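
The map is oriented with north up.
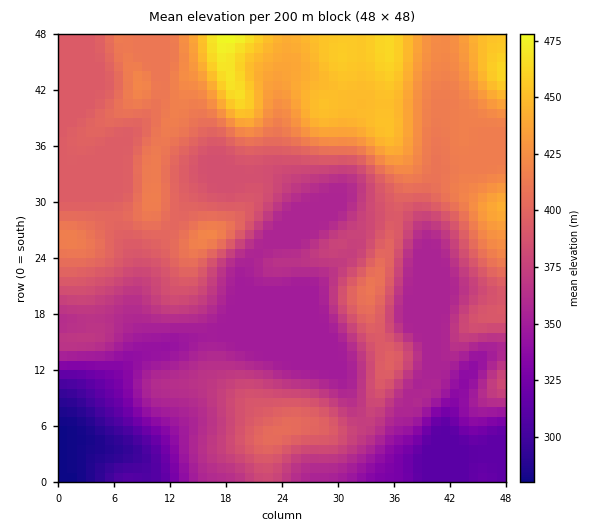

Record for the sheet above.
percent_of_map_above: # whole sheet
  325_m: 92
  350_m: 87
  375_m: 58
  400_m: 33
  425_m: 14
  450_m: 5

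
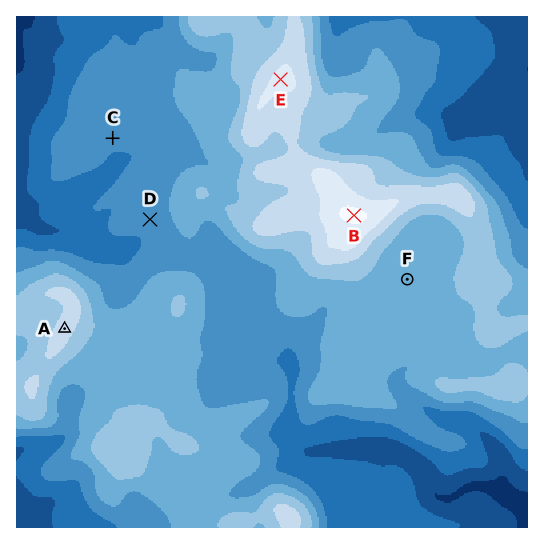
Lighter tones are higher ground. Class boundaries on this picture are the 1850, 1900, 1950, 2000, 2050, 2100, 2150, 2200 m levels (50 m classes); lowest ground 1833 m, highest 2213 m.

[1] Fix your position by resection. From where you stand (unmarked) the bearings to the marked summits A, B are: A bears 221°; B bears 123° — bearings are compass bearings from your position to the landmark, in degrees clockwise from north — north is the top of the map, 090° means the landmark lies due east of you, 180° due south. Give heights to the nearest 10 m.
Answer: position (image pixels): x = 232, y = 136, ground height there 2060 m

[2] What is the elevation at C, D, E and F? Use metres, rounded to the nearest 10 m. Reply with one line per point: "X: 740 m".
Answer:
C: 1970 m
D: 1970 m
E: 2160 m
F: 2030 m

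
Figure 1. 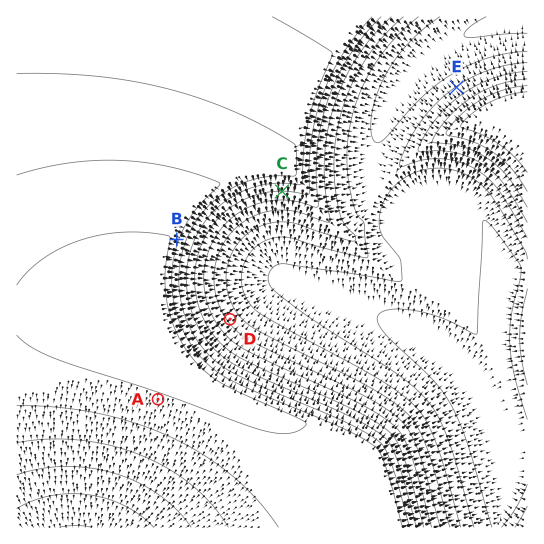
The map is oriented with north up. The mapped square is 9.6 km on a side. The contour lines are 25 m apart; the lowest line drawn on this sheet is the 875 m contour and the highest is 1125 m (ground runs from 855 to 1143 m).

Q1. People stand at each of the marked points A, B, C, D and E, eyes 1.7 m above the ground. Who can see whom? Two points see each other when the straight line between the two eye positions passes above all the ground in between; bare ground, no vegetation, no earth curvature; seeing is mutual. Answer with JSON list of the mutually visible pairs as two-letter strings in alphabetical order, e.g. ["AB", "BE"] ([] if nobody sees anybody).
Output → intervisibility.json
["BC", "BD", "CD"]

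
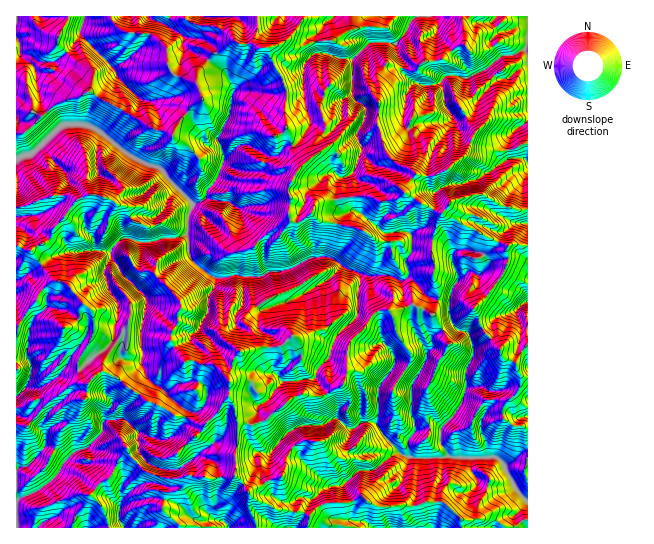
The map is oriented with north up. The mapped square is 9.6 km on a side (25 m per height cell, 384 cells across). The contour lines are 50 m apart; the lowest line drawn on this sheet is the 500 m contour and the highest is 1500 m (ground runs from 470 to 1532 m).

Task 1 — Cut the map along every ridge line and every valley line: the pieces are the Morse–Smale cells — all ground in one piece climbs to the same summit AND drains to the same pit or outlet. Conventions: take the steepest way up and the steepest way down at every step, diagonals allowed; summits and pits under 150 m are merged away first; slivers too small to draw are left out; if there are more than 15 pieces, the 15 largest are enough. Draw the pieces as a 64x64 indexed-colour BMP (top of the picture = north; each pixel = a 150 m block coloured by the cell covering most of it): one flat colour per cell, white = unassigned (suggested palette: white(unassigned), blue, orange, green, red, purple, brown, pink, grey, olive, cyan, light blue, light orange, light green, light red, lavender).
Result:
<image width="64" height="64" href="data:image/bmp;base64,Qk12CAAAAAAAAHYAAAAoAAAAQAAAAEAAAAABAAQAAAAAAAAIAAATCwAAEwsAABAAAAAAAAAA////ALR3HwAOf/8ALKAsACgn1gC9Z5QAS1aMAMJ34wB/f38AIr28AM++FwDox64AeLv/AIrfmACWmP8A1bDFADMzMzMzMAAAAAAAAAAAAAAAAAAAAAAAAAAAAAAiIiIiMzMzMzMwAAAAAAAAAAAAAAAAAAAAAAAAAAAAAiIiIiIzMzMzMzAAAAAAAAAAAAAAIiIiAAAAAAAAAAAiIiIiIjMzMzMzAAAAAAAAAAAAACIiIiIiIgAiIiIiIiIiIiIiMzMzMzMAAAAAAAAAAAACIiIiIiIiIiIiIiIiIiIiIiIzMzMzMwAAAAAAAAAAACIiIiIiIiIiIiIiIiIiIiIiIjMzMzMzMwAAADMwMzMyIiIiIiIiIiIiIiIiIiIiIiIiMzMzMzMzAAAzMzMzMzIiIiIiIiIiIiIiIiIiIiIiIiIzMzMzMzMwAzMzMzMzMiIiIiIiIiIiIiIiIiIiIiIiIjMzMzMzMzMzMzMzMzMyIiIiIiIiIiIiIiIiIlVVUiIiMzMzMzMzMzMzMzMzMzMiIiIiIiIiIiIiIiIlVVVSIiIzMzMzMzMzMzMzMzMzMyIiIiIiIiIiIiIiIiVVVSIiIjMzMzMzMzMzMzMzMzMzIiIiIiIiIiIiIiIiJVVVIiIiADMzMzMzMzMzMzMRMzMzMiIiIiIiIiIiIiIiVVUiIiIAAzMzMzMzMzMxERETMzMzIiIiIiIiIiIiIiIlVVVVVQAAMzMzMzMzMREREREzMzMzIiIiIiIiIiIiIiJVVVVVAAADMzMzMzMRERERERMzMzMSISIiIiIiIiIiIlVVVVUAAAAzMzMzEREREREREzMzMxERESIiIiIiIiIiVVVVVQD/8AAzMzERERERERETMzMzEREREiIiIiIiIiJVVVVVAP//ADMxERERERERERMzMzMRERESIiIiIiIiIlVVVVUA////AzEREREREREREzMzMzERERIiIiIiIiIiJVVVVQ////8AERERERERERERMzMzMxEREiIiIiIiIiIlVVAFD/////ABERERERERERERMzMxERERIiIiIiIiIiVVAAAA////8AARERERERERERERETEREREiIiIiIiIiJVAAAAD/////ABERERERERERERERERERERIiIiIiIiJVUAAAD/////8AERERERERERERERERERERESIiIiIiJVUAAAAP/////wABEREREREREREREREREREREiIiIiJVVQAAAAD////wAAERERERERERERERERERERERERIRIlVQAAAAAA///wAAEREREREREREREREREREREREREREVVVUAAAAAD//wAAARERERERERERERERERERERERERG7VVVVAAAAAA/wAAARERERERERERERERERERERERERG7VVVVVQAAAAAAAAABERERERERAAEAAREREREREREbu7tVVVVVUAAAAAAAAAERERERERAAAAAKqhERERu7u7u7u1VVVVVQAAAEAAAAABERERERAAAAAAqqqhERu7u7u7u7VVVVVVAAAEREQAAAEREREREAAAAACqqqqqu7u7u7u7tVVVVVUAAABERERERBEREREAAAAAAKqqqqqru7u7u7u1VVVVVQAAAARERERERERBEQAAAAAKqqqqqqu7u7u7u7VVVVUAAAAAAEREREREREERAAAAAKqqqqqqq7u7u7u7tVVVAAAAAAAABEREREREQREAAAAKqqqu6qqru7u7u7u7VQAAAAAAAAAERERERERBERAAAAqqqq7uqqq7u7u7u7tQAAAAAARAAABEREREREQREAAAqqqqru7qq7u7u7u7AAAAAAAABEREBERERERERBERGqqqqqqu7u7mZmZmawAAAAAAAAAEREREREREREREQREaqqqqqq7u7uZmZmZmAAAAAAAAAAREREREREREREQRERGqqqqqqu7u5mZmZmYAAAAAAAAABEREREREREREQREREaqqqqqq7u7u5mZmZmiIAAAAAAAEREREREREREERERERERERqqqu7u7uZmZoiIiIAAAAAAFERERERERBERERERERERGqqu7u7u5mZoiIiIiAAAAAARFERERERBERERERERwRHMyq7u7u7mZoiIiIiIiIiAABERRERERBERERERERzMzMzMbu7u7uZmiIiIiIiIiIgA0REUREQRERERFxEREczMzMxm7u7u5maIiIiIiIiIiADdEREREREREXd3ERERzMzMzGZmZu7maIiJiIiIiIiIgN3REREREREXd3dxEREczMzMZmZmbu5oiJmZmZmIiIiI3d0RERERF3d3d3cRERzMzMxmZmZu7miIiZmZmZiIiIjd3d0RERd3d3d3d3ERHMzMzGZmZm5maIiJmZmZmYiIiN3d3d3Xd3d3d3d3cREczMzMZmZmZmZoiImZmZmZmIiI3d3d3dd3d3d3d3dxERzMzMZmZmZmZmaIiJmZmZmZiIjd3d3d13d3d3d3AAERzMzMxmZmZmZmZmiJmZmZmZmZiN3d3d13d3d3d3AAARzMzMxmZmZmZmZmZgCZmZmZmZmY3d3d13d3d3d3cAAAzMzMzGZmZmZmZmZmAAAJmZmZmZnd3d13d3d3d3dwAAAMzMzMZmZmAAAGZmYAAACZmZmZmd3d13d3d3d3dwAAAAAMzAAGYGAAAABmYAAAAACZmZmZ3d3Xd3d3d3dwAAAAAAzMAAAAAAAAAAAAAAAAAJmZmZnd3d13d3dwAAAAAAAMzMwAAAAAAAAAAAAAAAAAmZmZmd3d3Xd3dwAAAAAMzMzMzAAAAAAAAAAAAAAAAACZmZmZ"/>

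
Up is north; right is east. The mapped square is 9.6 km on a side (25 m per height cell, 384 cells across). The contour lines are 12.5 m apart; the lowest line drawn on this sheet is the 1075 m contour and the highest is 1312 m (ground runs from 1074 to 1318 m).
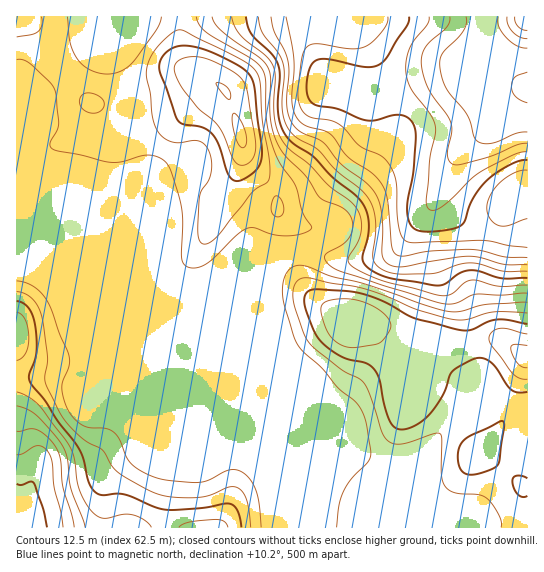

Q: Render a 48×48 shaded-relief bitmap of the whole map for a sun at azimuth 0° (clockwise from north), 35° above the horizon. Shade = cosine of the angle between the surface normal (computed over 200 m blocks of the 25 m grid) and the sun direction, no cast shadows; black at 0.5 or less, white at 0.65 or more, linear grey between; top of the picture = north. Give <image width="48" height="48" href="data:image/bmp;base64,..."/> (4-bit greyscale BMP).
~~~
<image width="48" height="48" href="data:image/bmp;base64,Qk32BAAAAAAAAHYAAAAoAAAAMAAAADAAAAABAAQAAAAAAIAEAAATCwAAEwsAABAAAAAAAAAAAAAAABEREQAiIiIAMzMzAERERABVVVUAZmZmAHd3dwCIiIgAmZmZAKqqqgC7u7sAzMzMAN3d3QDu7u4A////AIiIiZmZqqqru7qYiHd3eId3d3d3d3d3ZoiImaqqqqu7zLqYiHd3eId3d3d3dmZmZoiImqqqq7u8zMupiHd3eIh3d3d2ZVZmZoiImZmaq7u7u7upmHd3eIiHd3d3ZVVmd4iIiIiau7qqqqqql3d3d4mYh3d3ZVVneJmIiIiZqpmYiJqph3d3d4iYd3d3dmVniKmZmZmJmYiHd4iYd3d3d3iIdmd3d3Z3iKqru6mZiHd3d3eHd3d3d3h3ZVVniIh3iKq83Lqph3d3d3d3d3d3d3h3VERWiamHd5rN3Lqph3d3d3d3d3d3d3d2VURWeaqYd6vMupiId3d3d3d3d3d3d3dmZmVVaImYd7vLmHd3d3d3d3d3d3d3d2ZmZ3dmZ3iId7u5h3d3d3d3d3d3d3d3dmVWeIh3Znd3ZZmYd3d3d3d3d3d3d3d3dlVWeImHdmd2U3d3d3d3d3d3d3d3d3d3VURVZ4iIdmZlQ1Z3d3d3d3d3d3d3d3d1QzNFZ3d3ZlVUVVZ4iHd3d3d3d3d3d3dUMzNFZ3d2ZmVVeGeIiHd3d3d3d3d3d3dURERWZ2d3iId4q4iIiHd3d3d3d3d3d3ZVVWZnd4iau7qrzKmIh3d3d3d3d3d3d3ZWZ4iIiavN7czd3bqZh3d3d3d3d3d3d3ZmiaqqvN7v7c3u3cuod3d3d3d3d3d3d3d5rN3u///+3Lze3cuYd3d3d3d3d3d3d3ib3v/////ty7ze7qmHd3d3eId2Znd3d4m83v////7cvM3e/4h3d3d3eIh2VWd3d4m7u7vM3t3Mze7u/3d3d3d3d4iHZUZ3d3iZh2d4m8zN3v/t3Xd3d3d3d3eHdlRndmZmZUVWebzd3dy6qnd3d3d3d3d3d2VVZUVmZlVmeKvMy7qHeHd3d3d3d3d3d3ZVVVV4iIiHiJqqqZh2Znd3d3d3d3d3eIdmZmeJmqqZiIiZmYd2VXd3d3d3d3d3eIdmZ4iJmry6l3eImZiHZnd3d3d3d3d3eIdlZ4mJq8zKmHd4maqZh3d3d3d3d3dniIZUVomarN3LmHd4mau7qXd3d3ZmZnZniHZTR5q7vMy6mHd4iavMzHdmZlVVVVVnd3ZUV6vMy7uqmId3iavN3Xd2ZlVmZVVVZmVWeLzdy6qpmId3eJq83XiId2d3dmVVREVnibzdy6mZmId3d4mqvHiId3d3d3ZlQ0V4mazdy6qZmIiIiIiJqneHdmd3d3dmVFaIiJq8y7qZmZmZmYiImXd3d3d4iHdmZWeIh3iaqqmIiZmqqYiIiHd3eImIiHdmZmeIh2aJmIh4iJmZmYh4iHdmeJqZiHZmZnial2Z3d3d3eImZiId3d3ZmeJqZmHZneJu8uYdmd3Zmd4iIiHd3d2ZniJmZmYiJq83u3Kh1VVVVZ3d3d4iHZlZniIiImaqrze7v7cl1RERVZmZmZ3h2VFZniIiIiau7zd3d3Ll1VEVVZmVVVnd1MlZ3iId3eJqqu7u6qph2ZmZmZmVVVmdlMmZ3h3d3eImZqqqZmYh3d3dmZmZVVnd1Qw=="/>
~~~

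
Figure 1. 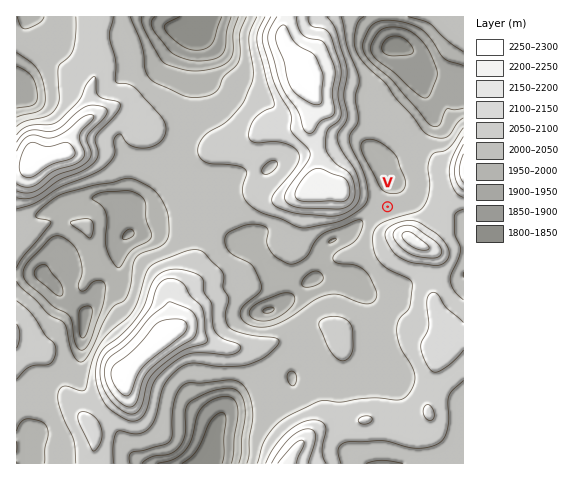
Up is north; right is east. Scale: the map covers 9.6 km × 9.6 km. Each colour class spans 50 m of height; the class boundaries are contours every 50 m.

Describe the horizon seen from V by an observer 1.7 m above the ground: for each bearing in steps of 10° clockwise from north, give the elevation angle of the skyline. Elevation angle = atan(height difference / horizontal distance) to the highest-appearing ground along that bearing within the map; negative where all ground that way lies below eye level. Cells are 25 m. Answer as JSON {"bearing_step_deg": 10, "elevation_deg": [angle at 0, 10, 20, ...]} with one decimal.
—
{"bearing_step_deg": 10, "elevation_deg": [0.5, 0.5, 0.3, 0.3, 0.9, 3.1, 6.1, 6.2, 3.5, 1.9, 2.4, 4.1, 7.3, 11.3, 14.2, 15.0, 13.9, 11.7, 9.1, 6.6, 4.4, 2.4, 0.8, 1.2, 2.6, 1.8, 4.1, 8.2, 11.1, 11.8, 10.2, 7.0, 4.5, 4.6, 2.8, 0.4]}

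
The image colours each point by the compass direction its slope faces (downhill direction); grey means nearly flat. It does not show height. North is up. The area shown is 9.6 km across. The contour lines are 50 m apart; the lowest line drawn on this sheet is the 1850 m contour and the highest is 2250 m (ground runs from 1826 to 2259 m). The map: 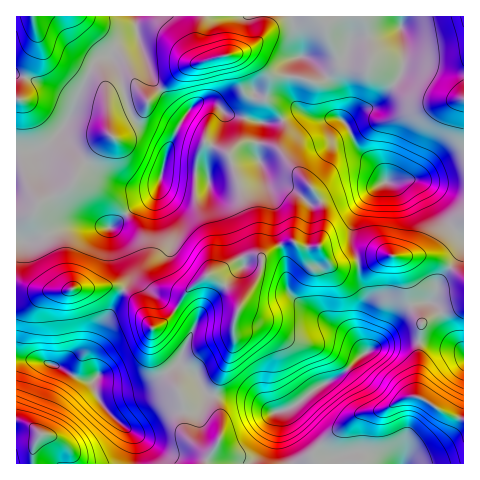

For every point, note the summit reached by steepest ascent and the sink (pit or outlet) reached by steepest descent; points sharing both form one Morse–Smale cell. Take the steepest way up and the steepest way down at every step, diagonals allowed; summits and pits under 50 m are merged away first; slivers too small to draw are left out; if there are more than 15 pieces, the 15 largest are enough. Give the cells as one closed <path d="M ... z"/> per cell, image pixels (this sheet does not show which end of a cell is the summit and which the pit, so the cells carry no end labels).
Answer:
<path d="M400 16l-264 0 1 20-18 8-9 12-11 2-6 6-17 37-3 9-13 21-20 18-14 1-10 4 0 85 10 3 17-6 2-1-1-4-8-16 1-9 35-21 9-19 18-20 13-10-3-4 1-7 7-7 27-12 11-13 35-28 32-9 9 0 6 8 8 28 11 7 9-1 11 11 7 11 14-7 8 0 13 6 19-1 7 4 16-12 15-4 24-28 4-11 1-22z"/><path d="M411 305l-11 8-25 33-15 11-18 17-28 15-17 15-17 8-9 0-9-8-17-6-36-3-7-9-4-9-19-15-12 10 9 13 7 17 1 26 2 7 16 15 10 2-7 11 258 1 1-44-26-11-22-14 2-18 0-33 4-21z"/><path d="M293 241l-22 8-9 8-2 17-19 31-3-6-14-15-16-9-14 9-10 10-8 14 19 15-16 40 19 14 4 9 7 9 36 3 29 15 11-3 12-6 17-15 28-15 24-21-8-21 1-16 6-16 0-8-5-11-2-18-24 3-5-4-10-16-17 1z"/><path d="M305 113l-8 0-15 7 2 11-4 13 1 8-7-5-16-4-2 4 2 13-13-2-20 6-12 6-4 4-1 4-4-3-8-1 0 29 15 41 0 26-2 4 15 10 14 15 3 6 19-31 2-17 9-8 12-5 10-3 9 6 17-1 10 16 5 4 23-4-6-20 5-26 14-22 16-13-10-16-18-17-10-21-6-7-5-2-19 1z"/><path d="M231 56l-18 2-27 9-31 26-11 13-27 12-7 7-1 7 3 4-13 10-18 20-9 19-35 21-1 9 8 19 2 1 28-10 37 2 19-16 20-12 6-6 6-21 33 2 2-15 9-17 23 13 12-12 16 0 5-21 7 1 11-2 2-2-1-3-16-18-9 1-11-7-8-28z"/><path d="M463 16l-61 0-1 13 3 16 0 12-5 21-24 28-15 4-15 12 13 26 18 17 10 17 31-3 25 6 22 1z"/><path d="M134 16l-118 1 1 137 9-4 14-1 20-18 13-21 3-9 17-37 6-6 11-2 9-12 18-8z"/><path d="M180 172l-18 0-6 21-6 6-20 12-20 17 8 4 14 17 4 10 1 14 4 8 13 14 21 14 9-15 10-10 13-8 4-6 0-26-15-41 0-29z"/><path d="M26 359l-10 1 1 61 12 3 13 11 11 1 8 5 7 7 2 16 65-1-1-26-32-32-7-13-1-12-9 1-28-15-18-6z"/><path d="M20 286l-4 0 0 72 27 3 14 5 21 13 7 2 10-1 3-5-6-12-1-10 15-33 17-30-5-3-19 0-24 1-11 3-17 0z"/><path d="M416 180l-31 2-8 4-12 14-9 16-5 18 1 12 6 15 31-6 32 0 13 3 17 9 5-7 8-12 0-10-19-18-21-33z"/><path d="M167 373l-31 16-34 3-6-3-1 3 11 18 27 24 2 6 1 24 68 0 7-11-12-5-13-13-2-7-1-26-7-17z"/><path d="M125 290l-4 3-15 27-15 33 1 10 6 12-4 6 0 7 7 4 35-3 16-7 15-10-13-22-3-11 2-11-17-27z"/><path d="M431 302l-19 3 10 18-4 21 0 33-2 18 22 14 25 11 1-67-15-20-9-24z"/><path d="M95 225l-27 1-23 10 26 53 28-2 19 0 6 2 5-10 0-9-11-31-7-11z"/>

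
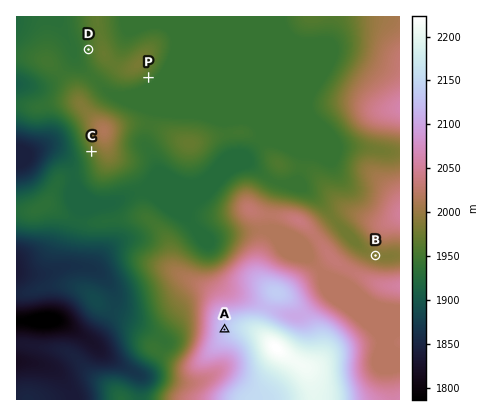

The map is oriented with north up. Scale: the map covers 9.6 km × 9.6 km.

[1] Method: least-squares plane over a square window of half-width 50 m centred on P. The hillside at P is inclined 6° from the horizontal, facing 143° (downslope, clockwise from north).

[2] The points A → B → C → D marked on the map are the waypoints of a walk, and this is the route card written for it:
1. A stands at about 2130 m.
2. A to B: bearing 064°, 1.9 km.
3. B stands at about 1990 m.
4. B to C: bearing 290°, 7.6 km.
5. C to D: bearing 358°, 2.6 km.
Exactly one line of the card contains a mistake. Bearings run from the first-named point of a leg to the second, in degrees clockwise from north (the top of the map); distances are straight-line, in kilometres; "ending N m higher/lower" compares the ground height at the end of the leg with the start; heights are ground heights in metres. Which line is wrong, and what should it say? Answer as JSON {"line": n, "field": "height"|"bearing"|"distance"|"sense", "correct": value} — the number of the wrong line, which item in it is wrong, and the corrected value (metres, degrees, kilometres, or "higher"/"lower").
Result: {"line": 2, "field": "distance", "correct": 4.2}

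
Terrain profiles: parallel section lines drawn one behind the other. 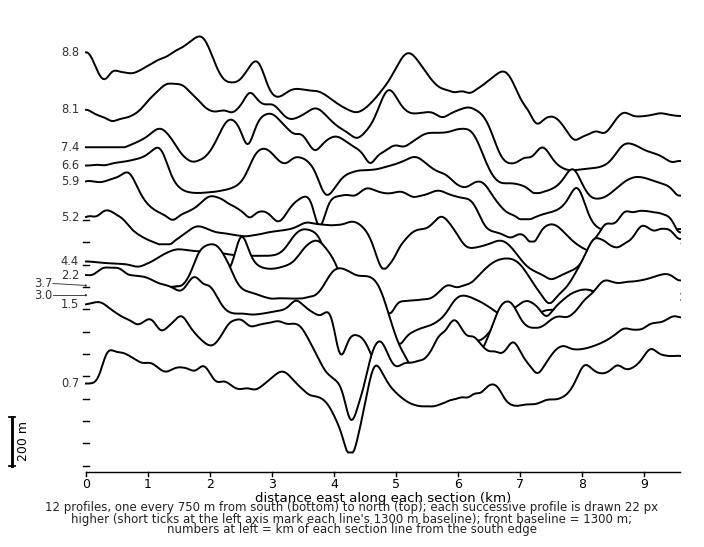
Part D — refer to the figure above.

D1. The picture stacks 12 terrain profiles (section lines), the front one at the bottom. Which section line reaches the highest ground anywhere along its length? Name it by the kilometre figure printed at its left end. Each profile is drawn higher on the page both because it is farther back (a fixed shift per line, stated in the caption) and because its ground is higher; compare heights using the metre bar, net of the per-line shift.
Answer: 8.8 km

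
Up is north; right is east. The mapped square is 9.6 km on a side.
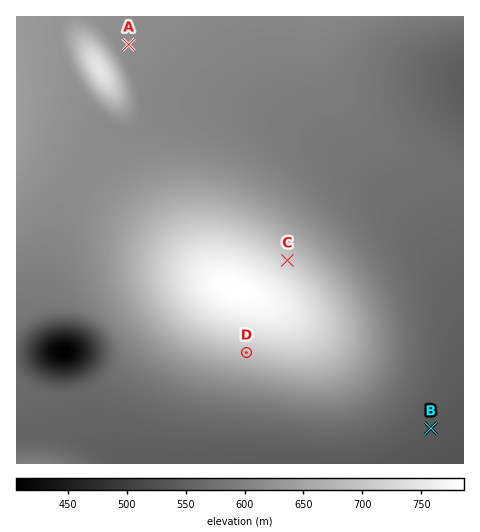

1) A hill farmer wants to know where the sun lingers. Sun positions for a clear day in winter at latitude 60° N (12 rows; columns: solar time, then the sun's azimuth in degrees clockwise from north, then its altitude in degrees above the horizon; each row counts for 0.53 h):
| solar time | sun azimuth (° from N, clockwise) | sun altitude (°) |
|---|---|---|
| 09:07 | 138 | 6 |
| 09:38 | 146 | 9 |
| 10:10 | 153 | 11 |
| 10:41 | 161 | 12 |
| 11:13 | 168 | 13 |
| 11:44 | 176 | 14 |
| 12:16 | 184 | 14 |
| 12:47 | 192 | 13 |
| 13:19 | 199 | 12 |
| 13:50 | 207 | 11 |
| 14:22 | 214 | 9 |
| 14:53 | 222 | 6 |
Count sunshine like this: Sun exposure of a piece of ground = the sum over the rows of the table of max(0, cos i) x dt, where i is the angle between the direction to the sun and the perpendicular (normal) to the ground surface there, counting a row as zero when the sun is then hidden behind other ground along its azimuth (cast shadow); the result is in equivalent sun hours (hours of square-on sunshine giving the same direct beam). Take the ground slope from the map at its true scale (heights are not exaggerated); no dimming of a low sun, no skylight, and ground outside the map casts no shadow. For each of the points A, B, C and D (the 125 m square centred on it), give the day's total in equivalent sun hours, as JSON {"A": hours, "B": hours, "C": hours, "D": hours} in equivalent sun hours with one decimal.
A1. {"A": 1.1, "B": 1.3, "C": 0.7, "D": 1.8}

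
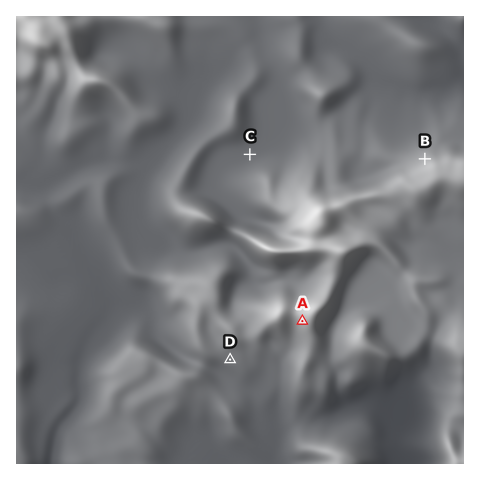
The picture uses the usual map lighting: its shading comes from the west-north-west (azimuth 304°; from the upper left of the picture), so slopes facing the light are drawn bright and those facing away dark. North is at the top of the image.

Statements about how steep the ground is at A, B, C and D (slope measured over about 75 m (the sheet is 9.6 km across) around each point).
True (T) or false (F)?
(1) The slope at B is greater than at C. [T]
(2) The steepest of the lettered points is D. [F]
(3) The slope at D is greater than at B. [F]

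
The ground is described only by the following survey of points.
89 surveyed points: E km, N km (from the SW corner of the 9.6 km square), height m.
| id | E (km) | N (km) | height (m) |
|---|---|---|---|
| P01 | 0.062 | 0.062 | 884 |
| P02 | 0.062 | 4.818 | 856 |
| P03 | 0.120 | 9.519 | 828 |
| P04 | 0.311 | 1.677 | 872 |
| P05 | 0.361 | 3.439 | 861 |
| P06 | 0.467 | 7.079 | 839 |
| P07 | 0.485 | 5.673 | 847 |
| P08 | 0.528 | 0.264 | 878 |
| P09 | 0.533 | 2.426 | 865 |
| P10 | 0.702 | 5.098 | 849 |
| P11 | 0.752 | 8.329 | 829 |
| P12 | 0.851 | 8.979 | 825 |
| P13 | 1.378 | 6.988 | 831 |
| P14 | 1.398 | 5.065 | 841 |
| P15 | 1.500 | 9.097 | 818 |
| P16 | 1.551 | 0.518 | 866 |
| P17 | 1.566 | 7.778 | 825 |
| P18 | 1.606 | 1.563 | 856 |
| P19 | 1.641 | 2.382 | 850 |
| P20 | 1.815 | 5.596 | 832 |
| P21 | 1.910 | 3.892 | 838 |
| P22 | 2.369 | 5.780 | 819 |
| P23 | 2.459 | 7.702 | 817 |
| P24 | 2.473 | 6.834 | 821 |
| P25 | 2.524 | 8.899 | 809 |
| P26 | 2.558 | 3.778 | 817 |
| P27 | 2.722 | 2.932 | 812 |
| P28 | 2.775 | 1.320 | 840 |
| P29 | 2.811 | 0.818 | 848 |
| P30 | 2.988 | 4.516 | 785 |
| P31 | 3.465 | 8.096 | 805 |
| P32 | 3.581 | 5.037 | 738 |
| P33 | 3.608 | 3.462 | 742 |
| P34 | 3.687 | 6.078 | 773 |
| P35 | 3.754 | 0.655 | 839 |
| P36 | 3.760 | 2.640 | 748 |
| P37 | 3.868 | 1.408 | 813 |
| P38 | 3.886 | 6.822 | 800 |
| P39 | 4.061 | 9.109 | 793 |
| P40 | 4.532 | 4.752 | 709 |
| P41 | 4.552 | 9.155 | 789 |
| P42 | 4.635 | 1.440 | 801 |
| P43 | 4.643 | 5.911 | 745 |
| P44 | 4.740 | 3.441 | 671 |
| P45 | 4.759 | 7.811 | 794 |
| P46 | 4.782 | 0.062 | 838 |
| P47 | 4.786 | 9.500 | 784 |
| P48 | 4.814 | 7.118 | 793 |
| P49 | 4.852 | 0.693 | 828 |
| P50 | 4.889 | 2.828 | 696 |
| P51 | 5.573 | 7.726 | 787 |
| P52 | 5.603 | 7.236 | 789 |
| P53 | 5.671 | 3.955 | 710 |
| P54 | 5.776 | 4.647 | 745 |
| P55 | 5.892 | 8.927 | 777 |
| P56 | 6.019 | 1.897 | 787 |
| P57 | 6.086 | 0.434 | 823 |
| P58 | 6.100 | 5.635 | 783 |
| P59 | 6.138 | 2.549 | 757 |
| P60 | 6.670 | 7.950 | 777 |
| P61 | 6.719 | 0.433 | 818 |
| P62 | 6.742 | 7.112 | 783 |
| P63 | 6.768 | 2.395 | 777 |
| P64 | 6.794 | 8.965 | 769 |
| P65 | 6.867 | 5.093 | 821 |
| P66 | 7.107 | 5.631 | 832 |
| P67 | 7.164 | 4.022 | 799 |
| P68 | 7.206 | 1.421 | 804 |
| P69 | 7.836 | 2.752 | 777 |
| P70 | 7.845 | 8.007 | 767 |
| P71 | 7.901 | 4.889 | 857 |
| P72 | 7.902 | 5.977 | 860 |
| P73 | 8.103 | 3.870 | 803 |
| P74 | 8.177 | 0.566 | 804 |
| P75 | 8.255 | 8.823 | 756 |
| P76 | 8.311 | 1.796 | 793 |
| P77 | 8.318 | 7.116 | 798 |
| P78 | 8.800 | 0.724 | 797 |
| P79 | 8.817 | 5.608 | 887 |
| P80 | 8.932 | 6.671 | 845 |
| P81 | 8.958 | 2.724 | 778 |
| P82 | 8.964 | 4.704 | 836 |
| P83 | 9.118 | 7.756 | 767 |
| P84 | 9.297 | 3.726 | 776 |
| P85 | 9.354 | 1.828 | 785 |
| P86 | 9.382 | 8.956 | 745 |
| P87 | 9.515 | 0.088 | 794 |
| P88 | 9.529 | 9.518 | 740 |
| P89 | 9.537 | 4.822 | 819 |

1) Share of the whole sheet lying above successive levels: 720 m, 95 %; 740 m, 92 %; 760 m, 86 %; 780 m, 72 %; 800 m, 52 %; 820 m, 36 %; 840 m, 20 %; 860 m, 8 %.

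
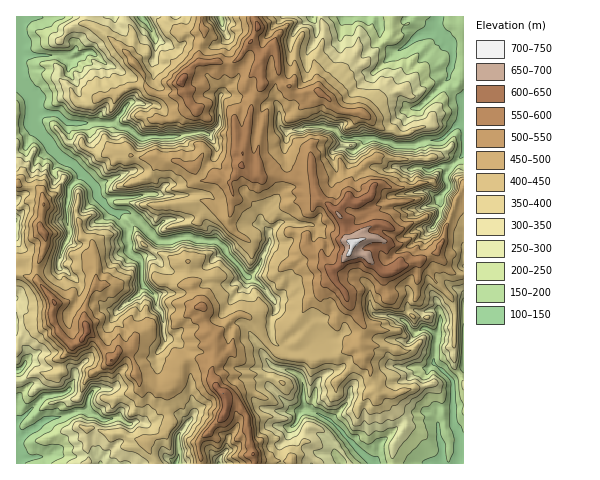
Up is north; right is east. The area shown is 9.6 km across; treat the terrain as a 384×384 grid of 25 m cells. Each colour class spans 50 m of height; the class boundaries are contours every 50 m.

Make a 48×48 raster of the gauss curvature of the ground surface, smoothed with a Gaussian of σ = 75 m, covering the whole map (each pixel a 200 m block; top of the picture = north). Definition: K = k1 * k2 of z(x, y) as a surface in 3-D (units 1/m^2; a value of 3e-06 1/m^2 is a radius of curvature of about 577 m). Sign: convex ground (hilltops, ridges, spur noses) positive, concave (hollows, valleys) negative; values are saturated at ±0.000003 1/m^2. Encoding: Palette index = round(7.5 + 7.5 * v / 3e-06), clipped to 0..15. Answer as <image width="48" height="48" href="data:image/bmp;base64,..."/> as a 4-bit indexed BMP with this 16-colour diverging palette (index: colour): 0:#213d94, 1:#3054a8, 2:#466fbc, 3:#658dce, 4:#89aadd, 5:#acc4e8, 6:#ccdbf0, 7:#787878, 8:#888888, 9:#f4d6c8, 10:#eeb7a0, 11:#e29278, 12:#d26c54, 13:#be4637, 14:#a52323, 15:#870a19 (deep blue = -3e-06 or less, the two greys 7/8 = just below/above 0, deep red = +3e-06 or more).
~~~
<image width="48" height="48" href="data:image/bmp;base64,Qk32BAAAAAAAAHYAAAAoAAAAMAAAADAAAAABAAQAAAAAAIAEAAATCwAAEwsAABAAAAAAAAAAlD0hAKhUMAC8b0YAzo1lAN2qiQDoxKwA8NvMAHh4eACIiIgAyNb0AKC37gB4kuIAVGzSADdGvgAjI6UAGQqHAHeIh4h4iIhXWoifWItDD3eIdYeIWIiId3d4mHZ3eHh3l3NmiIyJiFd3d4d3l3d3h3eJd3d4hnl3lLhrJ1ZXVmmHdoiIh3h4d3eHdZxSuVlnVXj0hpe3fWmZhXd3eId3iHeIdul8YraHp7lxxndol1+HeMd4doeHd3dYhgp1mtd3VYmItmh2Z6RmJ7d3dnmIeIZsRtF7tGd3eHirVniZV2dsdHeXd3iFh5uZWjebdGh4h3d2+GaHWmeJ54ineaeHZ2g4ynLmiWhniHeJd2eI/zV6mqZ3dsDeWVWKuKn1VOh3eHdleHdGheZ3c3Vnl3uGUGlmJlI22Ed3eHd2iHeHWWmIZ3d5hKSWhsp4Ym/Y9FeHiGeHaIiop2h3d4p2iad1x4eJnLgxiHh2h3eHeYZnh3eIeId1l5xV12d2pGoGd4eIpoiJd4h3d4iId3Z3dH9Md3dnWZ+JdnfTZ4d4d3d3iHd3eXh4yFYEmHdrantnWIfTqXdIdoh1d4iIaWOmb/H5NniHiGV1qbeKV3q3iIeld3eIaFmGkDVeRYin9HR3eUp1yHqXh3ibd3aJjHl955x4u6l2d3Z4rDdVJmVndkxoZ4d3aoR1d3aFc3aoaIeom5jeWJh3c9Q4iIh3aHl0aohXaFYU1IdWh9D4d2d6x4KqiIiKWZhpqWZ3eohlxoiGaFdHiJhohZh6h3d4FolYmzt4e3d3iLiHmmsFacnFlYxnd3d5jVeHVnYpdndYjSWXd08s1mtR5oxqWIeIipeKh2ReiIjPwZaK5VuSdrhOhYl5qIqGeImHZ3egWHnmmXS4ghVy9E1kh4dWaHapRHd6mFX4Z5cDiIfWaHl5t2hWmIh5eHmYqHh3d1/wR7evknV2Zx/6Z3d3dneHeHhVdodnVnFKaBeZavm1Rhe4RneIimd3h3iGjGeIeN+fiMCnRZJ1vMizeHiId6eHh4dqd5i3hxLA9/SZjyV0GtaXl3h3dXimZ3d3d3a5dj72D1l2VUeJmYVXd4dnd4eHd3h2dGZGafZwdJR3l5imqVSHeHdoZ4eHd3l0xUi5GwX5OWupZ4RYikDoWEnDeYd3dnhqecf6iIfTd6ZIc/tbXZ82yV+Rd3h4R43POG4ElFtNtHh2hHZsg1Fz5kbweHd14NaENYuWlpaTJYhmuohgsJrcOHfwmHiIKsTYmHd1Z4fqeId1hGh3YP+XV46meXiHi4g3o693epmYd4d0aNm03tQ4eGmiV3d3h3doVodnaXZ3h3eJeXeVpJikZ2hbp3Z3d2e5eYd3V8h3aHeIeWiHdwV2bHd2Z4e2e0e4d3d4eYh3aHd3d3iXd4RWb6mHd3d3OIlXd3moiHeHiXd32Id5d8aodzWIaHiIh4hod3hXd3d4h3d2SniGhrWIeHprVIiXd3iHd3iIl4h4d3dmpXm3iXhWaIJ2ZlVbl2hnh4d1l3eIh4h39qh2aGbIeIZ0yaZqard4h4h1p4d3h3d3Z2Z4iId5iEnnB6azp3dpd6h4d4eHiHeJiWhneGuIiJcP2GqJ4l5lqlhol4d3iA=="/>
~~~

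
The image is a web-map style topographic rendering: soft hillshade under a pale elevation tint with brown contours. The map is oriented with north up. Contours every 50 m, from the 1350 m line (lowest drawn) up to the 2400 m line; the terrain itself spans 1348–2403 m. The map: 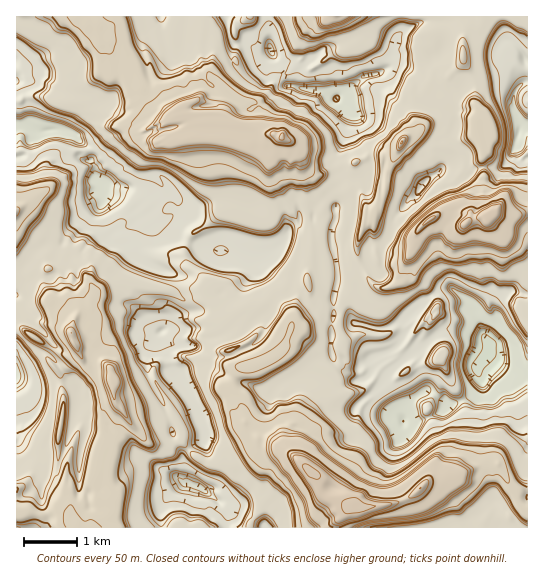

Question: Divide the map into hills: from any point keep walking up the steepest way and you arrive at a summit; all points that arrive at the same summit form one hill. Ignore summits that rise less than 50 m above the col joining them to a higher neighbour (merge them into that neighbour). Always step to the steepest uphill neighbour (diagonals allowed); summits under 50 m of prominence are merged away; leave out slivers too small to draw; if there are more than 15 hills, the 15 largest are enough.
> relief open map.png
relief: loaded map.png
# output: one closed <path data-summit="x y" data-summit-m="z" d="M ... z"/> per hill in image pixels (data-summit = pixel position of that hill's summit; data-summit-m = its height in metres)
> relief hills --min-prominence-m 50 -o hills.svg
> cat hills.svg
<path data-summit="353 505" data-summit-m="2403" d="M105 184l-2 1 0 20 14 22-6 8 0 4 16 6 12 15 40 16 4 5 1 9 5 8-1 13-13 6-4 8-11 8 0 8 9 18 2 10 17 21 19 40-2 8-14 9-8 8-3 24 3 4 7 0 9 4 14 9 14 14 0 18 182 0-1-18-17-39 4-25 9-12 0-12-21-35 0-4 6-10 10-8-11-12 13-12 7-12-3-10-19 9-12 0-17-4-8-7-16-3 4-48-6-32-13-2-5-15-12 2-3 4-9 4-5 15-7 7-14 8-8 2-28-8-13 0-7-5-3-12-8-13-17-14-2-9-4-6-7 4-12 0-27-8-18-1z"/><path data-summit="282 137" data-summit-m="2360" d="M226 16l-209 0-1 66 7 5 5 15 1 23 8 6 21-2 16 6 13 12 4 14 4 5 2 14 12 7 18 1 18 7 21 1 7-4 10 13 7 3 41-5 18 0 8 4 8 10 12 32 7-7 5-15 9-4 3-4 10 0 2-9 8-9 6-2 6 4-2-6 9-15-4-27 8-14 7-22 0-6-14-14-15-8-35-6-4-16-12-18-9 8-24 9-6-7 3-16-6-8z"/><path data-summit="114 381" data-summit-m="2224" d="M150 331l-12 2-19-1-9 5-19 20 2 17-14 13 0 18-16 52-5 6-13-3-8-8-15-8-3-3-3-10 1 97 144-1 0-20 6-9 16-15-3-4 3-24 8-8 14-9 2-8-19-40-17-21-2-10-9-18 0-8z"/><path data-summit="487 217" data-summit-m="2400" d="M451 132l-10 7-7 1-5 5-6 16 6 18 9-7 13 14 5 20-5 15-7 8-5 12-2 13 4 15 8 16 23 20 3 10 11 24 10-17-1-17 2-6 5-4 9-4 17 3 0-136-11-13-8 16-11 7-15-1-10 2-3 4-2-4-6-5-12 0-7 4 10-9 6-9-7-9z"/><path data-summit="71 334" data-summit-m="2200" d="M102 203l-25 31-5 17-11 18-10 9 8 9 0 8-4 11-17 9-10-4 3 10 14 13 8 11-4 8-4 1 4 1 10 10 2 6 18 16 14-13-2-17 19-20 9-5 40 0 8-4 8-11 12-5 2-3 0-11-5-8-1-9-4-5-40-16-12-15-16-6 0-4 6-8z"/><path data-summit="402 142" data-summit-m="2206" d="M382 73l-15 2-5 2-25 21 14 15 0 6-10 28-5 8 0 10 6 11 11 5 0 10-17 16 0 12-5 15 7 41 11-2 18-9-2-10 2-7 3-3 13 0 2-2 7-11 4-16 23-24 9-13 0-5-5-11 5-16 6-6 15-5 4-5-10-3-3-9-9-9-14-9-20-3-5-4-5-15z"/><path data-summit="421 489" data-summit-m="2350" d="M482 381l-3 6-13 12-19 6-9 8-15 7-19 3 0 11-11 16-2 21 16 35 3 22 61 0 1-3-3-4 10-6 6-9 7-4-4-64-5-17 1-23z"/><path data-summit="17 211" data-summit-m="2130" d="M58 129l-20 3-13 14-2 9-7 3 1 130 4-17 11-16 7-7 11-5 12 0 9-16 18-18 14-7 0-19-7-4-3-16-13-6 0-16-6-6z"/><path data-summit="335 17" data-summit-m="2243" d="M402 16l-136 0-1 2 4 8 0 20 14 23 4 16 10 2 4-18 9-10 9-6 9 8 7 12 2 26 25-22 16-4 10-7 5-19 10-18z"/><path data-summit="430 219" data-summit-m="2321" d="M438 172l-17 14-25 29-4 16-9 15-2 20-5 7 1 2 8 0 14 8 2 16 10 12 4 0 8-10 15-10 14-4-11-18-4-15 0-9 7-16 9-14 3-9-5-20z"/><path data-summit="475 122" data-summit-m="2049" d="M507 75l-10 0-31 8-13 11 2 32-3 5 0 10 7 9-12 15 15-1 6 5 2 4 3-4 10-2 15 1 11-7 7-14 3-12 0-13-6-12 0-13 7-12-6-8z"/><path data-summit="463 55" data-summit-m="1978" d="M475 16l-32 1 0 4 5 6-1 11-6 15-10 6 0 6 5 8 1 12 16 10 13-12 31-8 14 1 10 9 6-4 1-19-4-3-7-13-12-8-2-7-10-10z"/><path data-summit="61 426" data-summit-m="2044" d="M18 379l-2 0 0 51 3 11 18 11 8 8 13 3 5-6 9-28 7-24 1-16-3-5-7-1-39 2z"/><path data-summit="442 358" data-summit-m="1872" d="M459 329l-13 0-5 3-25 21 3 2 0 11 8 20-2 4 9 3 11 10 1 4 20-8 13-12 2-8-4-12 12-12 3-6 0-4-6-6z"/><path data-summit="437 307" data-summit-m="1867" d="M451 288l-10 1-7 4-29 26 3 10-3 5-4 7-13 12 9 11 24-15 10-10 15-10 13 0 20 8 5 0-12-32z"/>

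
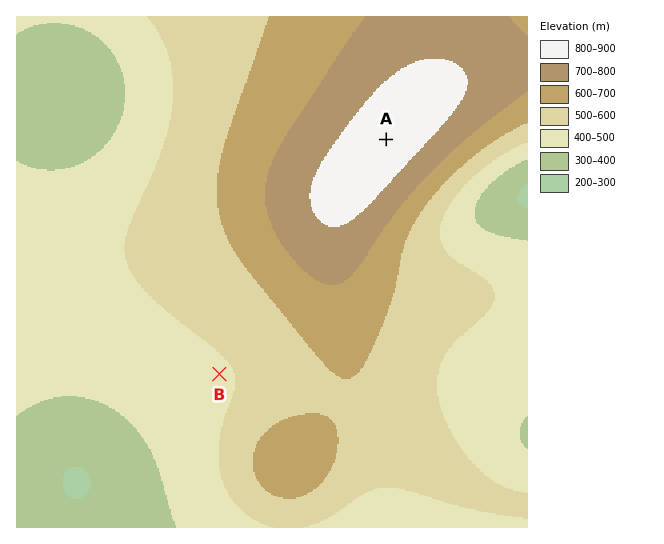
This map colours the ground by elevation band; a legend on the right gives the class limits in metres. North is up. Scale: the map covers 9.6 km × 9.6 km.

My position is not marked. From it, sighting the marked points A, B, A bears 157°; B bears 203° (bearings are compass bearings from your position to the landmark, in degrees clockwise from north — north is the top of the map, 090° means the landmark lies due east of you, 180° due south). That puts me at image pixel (352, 60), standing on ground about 730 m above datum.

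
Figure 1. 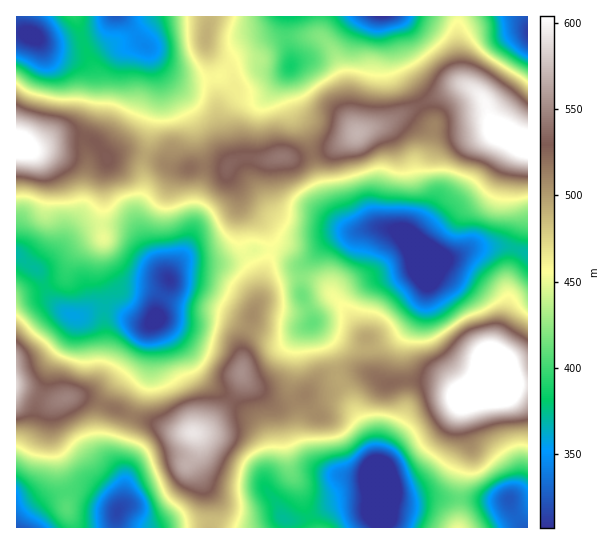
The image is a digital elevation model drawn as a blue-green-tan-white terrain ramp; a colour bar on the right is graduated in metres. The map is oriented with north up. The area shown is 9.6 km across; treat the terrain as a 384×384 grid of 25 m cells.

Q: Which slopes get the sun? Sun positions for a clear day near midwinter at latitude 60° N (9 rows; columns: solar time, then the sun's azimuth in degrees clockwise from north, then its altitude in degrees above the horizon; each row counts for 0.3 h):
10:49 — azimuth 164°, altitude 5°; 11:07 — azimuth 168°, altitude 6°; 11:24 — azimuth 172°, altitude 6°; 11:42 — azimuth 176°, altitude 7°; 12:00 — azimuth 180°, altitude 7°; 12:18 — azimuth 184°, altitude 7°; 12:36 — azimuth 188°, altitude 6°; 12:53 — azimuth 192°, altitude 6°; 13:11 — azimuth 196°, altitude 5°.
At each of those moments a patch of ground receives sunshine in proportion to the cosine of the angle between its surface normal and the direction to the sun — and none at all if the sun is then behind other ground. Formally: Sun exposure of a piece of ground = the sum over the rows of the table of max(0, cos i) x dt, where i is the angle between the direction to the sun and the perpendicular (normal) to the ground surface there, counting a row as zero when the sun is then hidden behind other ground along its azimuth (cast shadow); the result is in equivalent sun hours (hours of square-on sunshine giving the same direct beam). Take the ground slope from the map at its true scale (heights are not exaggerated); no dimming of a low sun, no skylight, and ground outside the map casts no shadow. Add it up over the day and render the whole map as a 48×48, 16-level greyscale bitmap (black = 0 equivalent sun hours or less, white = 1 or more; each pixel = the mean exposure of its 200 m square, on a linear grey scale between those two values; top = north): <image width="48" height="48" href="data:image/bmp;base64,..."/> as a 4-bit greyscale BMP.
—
<image width="48" height="48" href="data:image/bmp;base64,Qk32BAAAAAAAAHYAAAAoAAAAMAAAADAAAAABAAQAAAAAAIAEAAATCwAAEwsAABAAAAAAAAAAAAAAABEREQAiIiIAMzMzAERERABVVVUAZmZmAHd3dwCIiIgAmZmZAKqqqgC7u7sAzMzMAN3d3QDu7u4A////AHiIdkQzM0ZlVEZlMzMzESIREjIiIRESRXeHZVVUMkiYd3ZlNFVVMzREREMyEREiRWZlRGd2ZomrqYZDI1ZlREREMkVUMzRERXdmVFeIeJial2VDNGd1Q0QzRFZmd4mZh5h3ZVeId4iZhmZlZmZUQ0REZnd4iazMypmIh2Z4mIiGZ3dniHZVZ3dmZ3iZiaq7uqqql3Z4qYdUVneJupiIm7qqqpmZiIiJmZmZiHiau5hmdmeKqpmbvMu8zKiJmGZ4moiImZq8y6dmZVVniYibzMu8u5d5qoiJmamImqq6mGQiIjM1aIiJmYm7upeJvMy8zJd3iZmHUxEAARJFZmZlVFabyneImrze7HVVZ3ZDIAAAAAJWZlRVRFaKqXd3d4m8uXVDM0MgAAAAABNnZURERFd4iJhkRFZ4h0MhEAEhEAAAADVmQzMzRFZlVWVDESNFVCIhAAARERAAACNEMhISNEVDMiMyESMyIjMgAAAAAAAAABEjIQAAETMhIREQEjQyIxEQAAAAAAAAASIhEiEAABMzIQAAASIQAQAAAAAAAAAAASMhNUIQASRUMgAAAAAAAAAAAAAAAAAAIyIjVVQxEzMiIgAAAAAAAAAAAAEiIQASRUM0VVVVVUIQAAAAAAAAAAABEjNFZTMzNDIjRVRFdkIQAAAAAAAAABEkZlVVZVQiIiIiNEM1ZTEAAAAAAAAAARI1ZmZlVUMjMjMiEjRVQzIQAAAAAAAAARI0VWZ2VURVRDIiIjNDIhEiIQAAAAAAADNFVneHZmd2REQzI0RCEAARIhAAAAAAAUZmVniYd4mHVVZkM1ZkEAAAAREREAAAEnd2Zmd3eJqpdmZmZVVUMQARESNWZCABNIiHZlRFZ4mZdmd3dlVEQyIiI0aHd2VmZ3d3ZlVVZnmYh3iIZVZVVWdmZ3h3d4qqh3ZndlZ2Z4mqqodmZVVFZ4iZqqqIdniZmJmamHd4iIiaqpdmZnZniJiau7uXZmeImbzLqZmZqXd4mYhlZ4mqmqqqqrqGZ4iJq93KmYiZh3d4h2ZleImrvMu6qqmqqpmbzNy5h2ZmZmZVVVVWd4iJvMzLqYirvMu7zamHdVVVVVQzIzNFVFVWebzcqXd4q926q2VFRFVDRDMzIiIiIREjRXmrqYh3iZqpdiIjREMyIiISIiEREQASI0VomIh2ZVZ2QwABIyERERABIiIhAAEiIzM0VmZURVVDIQAAAAAAARABIjMhABIzRCERI1ZmZVQyEAAAAAAAARERIjMzIRESMxAAACRndlVCAAAAAAAAAREiMzNEQxAAAAAAAAE1d2QgAAAAAAAAAAEjRDNDMxAAAAAAAAEjVTEAAAAAAAAAAAEkVVRDNDAAAAAAAAAREAAAAAAAABEREAE1d2VERVQyEQAREAAAAAAAAAAAATIiIiNGd2Q0Q0ZlQxEAAAAAAAAAAAAAE0M0RFVVVVRDM0VmUxAAAAAAAAAAABABRUMiNWZlRFVUQzMzMQAAAAAREAAAASElZkMhNWZVREZUMhERARAAAAEiIgAAAg=="/>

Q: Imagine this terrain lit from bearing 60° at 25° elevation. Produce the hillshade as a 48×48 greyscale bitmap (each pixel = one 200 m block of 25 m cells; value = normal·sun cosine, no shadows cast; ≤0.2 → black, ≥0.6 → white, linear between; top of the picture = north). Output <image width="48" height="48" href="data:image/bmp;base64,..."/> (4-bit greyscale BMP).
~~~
<image width="48" height="48" href="data:image/bmp;base64,Qk32BAAAAAAAAHYAAAAoAAAAMAAAADAAAAABAAQAAAAAAIAEAAATCwAAEwsAABAAAAAAAAAAAAAAABEREQAiIiIAMzMzAERERABVVVUAZmZmAHd3dwCIiIgAmZmZAKqqqgC7u7sAzMzMAN3d3QDu7u4A////AGVEaby5d2QiRomrzKiIq8zLllVWes7sqVVVery5dkIiRnm83JiJq7y6hlVWis3bl1VmiruodBASRorO24d5qru6hkRWibzKhkVniaqoYgACV6zeyXaKu7vLhTNWZ5qpdkVniZmYYgADeazduGebu6vKcyNEVniYZkVmiYmYUgAViazcp2erqZq5UhI0RWiYd0VWiZmHQgA2eKvLhmeZh3mnQQE0VWmZh0VXmYh1MgFGeKq6h2eHZnmWMQI0VnmYd1VnmYdUMyNGeau6mHd2VomGMiMzRniIdlZniHZUVVZnmry6mHd2aJqGQ0QyNWd2Vnd3iIdniIiImru5iIiHiql2RVQiNWZlVpmIiZiJq6mJqrqYiJmImqhlV2QiNnZmebqYmqq7zLqZmZh3iamJmZdleHUzV3dnq8ypq7u8zKmYiHZoq6mZmYdniIZVaHd5vdy7zLu8y6mZh1Z5vLqZmYd4mZdnd3d63t3M3Lu8zLqZhlV63cupmYiZqpiIdmaL3u7u7Ku83cqYdVV73LuqmYiJqqqYdmec3v//26q87bmHZUWKu7uqmHeJu7uoZnm97v/+ypms3Kh1VEWJq8uphmeKzdyod4q97v/cqYiruqhUREV4m8updWirzu25d5q83e26mIiZmpdURFZnm8yoZXm83u25d4mazNyod4iImph1RWZnm8ynV5vM3t2oh3d4rMuXeIiJq6mFRVZ4m8yXebzMzd2od2Z4vLqHeIiJq7p1RFZ4msuYirzLzdyXdmZ5zZh3d3eJq6hlRFZ4mruZm8y7zduXZmd5vHdmd2Z5qpdmVFZoiaqqq9y7zMuGVmd4qmZndmaKqYd2VEV4iJq7vMurvLhUVmZnh2ZndmebqHZ3ZDRneJq8u7qqqoVEVmVWZmZnd3iamGZ4ZCRniZq7upmZh2VERmVVZmZ3d3eJl1V3YyRomZq7qYiHZlVEVmVWd1VWZ2aJhlV3ZEV5mZqpiIh2VVVWZlRWd0RGd2Z4d1V3ZVaJmImYh3d2VVZ3ZURVZTNXh2Z4iGZ3dmeZh3iIdmdmVWd2VEM0RER4mId5qHZ3iHiYd3eIZmZmVXdlQzIjRGeaqoeKqYiImHiYiImpZmZ3ZodmQzMzRJm7uoiaqpiZmImZmZqpdmaId4dmQ0RFZru8ypmqu6mamImaqauodmeJiIh2RFVniczMy6u7u6qqmImaqqqYdmiZmZmHVVV5q93MzMu8y7qZiImqqpmHZnmqqZmHVFaKvO3dzMy8u6qYh4mqqZmHZ5q7qpmGVVeb3u7dy8u7qqqYd4maqqmXeJq7qph2VWm97/7cqrqqqqmHZomau7qYiJu7qYh2Vpzv//7KmZmqqql2Voiaq7qIiJu6mYh2ec7//+24d4mqqpdkRomqqrmHd5qqqZh3it///8uXZ4q6qoZCNpqqq7l3eKqruph4it///qp1VpqpmXUiN6uqqqh3ebvMqZh3it7+3JdUR5uqmGUiR6uqq6mIm8zMqpdmec3ty3ZEV6y6hmUzV5q7u7qZrN3cuXZmeb3dug=="/>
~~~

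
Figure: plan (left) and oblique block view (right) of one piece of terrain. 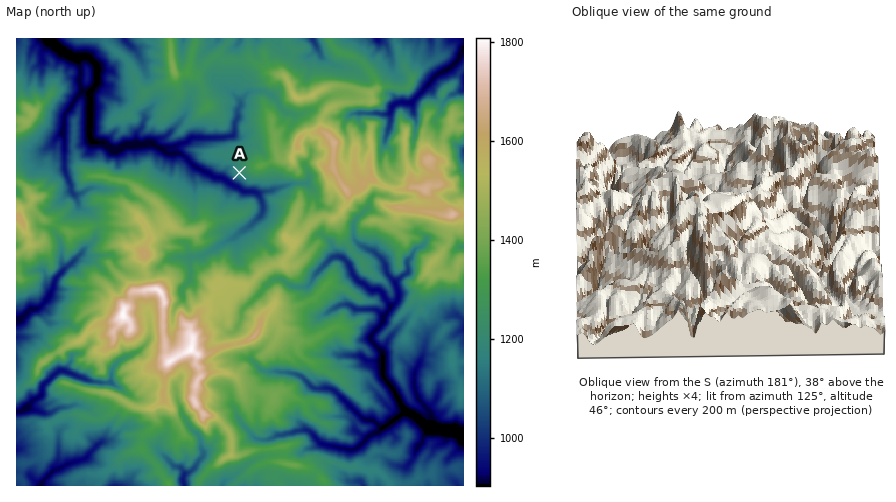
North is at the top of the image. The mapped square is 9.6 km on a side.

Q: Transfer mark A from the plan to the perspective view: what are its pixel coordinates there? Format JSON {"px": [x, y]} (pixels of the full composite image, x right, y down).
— {"px": [726, 182]}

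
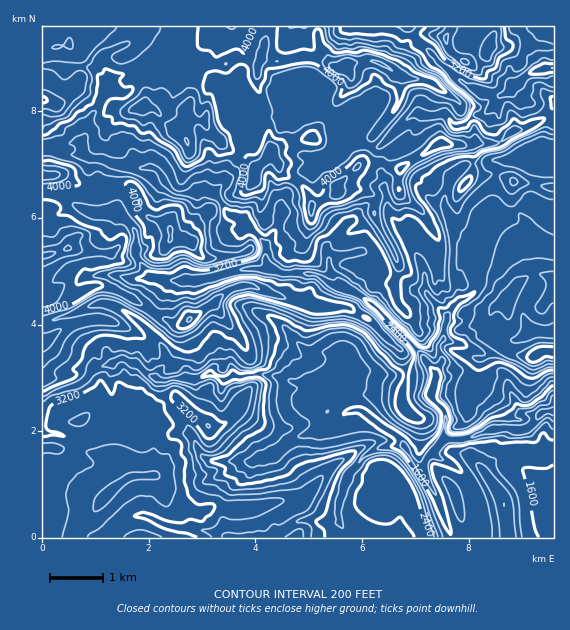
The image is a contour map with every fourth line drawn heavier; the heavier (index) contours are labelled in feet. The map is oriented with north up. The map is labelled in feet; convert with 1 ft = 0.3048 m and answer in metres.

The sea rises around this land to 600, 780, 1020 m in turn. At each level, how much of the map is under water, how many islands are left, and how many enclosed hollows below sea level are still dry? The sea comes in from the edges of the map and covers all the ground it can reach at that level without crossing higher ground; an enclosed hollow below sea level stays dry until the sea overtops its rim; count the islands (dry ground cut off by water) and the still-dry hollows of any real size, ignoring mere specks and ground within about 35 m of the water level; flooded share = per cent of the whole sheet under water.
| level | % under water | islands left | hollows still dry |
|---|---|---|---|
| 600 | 11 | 0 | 0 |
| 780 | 24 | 0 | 0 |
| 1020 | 57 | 0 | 0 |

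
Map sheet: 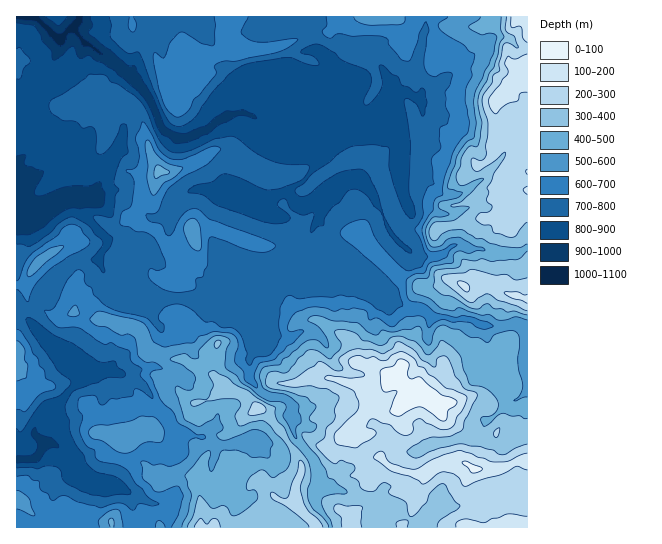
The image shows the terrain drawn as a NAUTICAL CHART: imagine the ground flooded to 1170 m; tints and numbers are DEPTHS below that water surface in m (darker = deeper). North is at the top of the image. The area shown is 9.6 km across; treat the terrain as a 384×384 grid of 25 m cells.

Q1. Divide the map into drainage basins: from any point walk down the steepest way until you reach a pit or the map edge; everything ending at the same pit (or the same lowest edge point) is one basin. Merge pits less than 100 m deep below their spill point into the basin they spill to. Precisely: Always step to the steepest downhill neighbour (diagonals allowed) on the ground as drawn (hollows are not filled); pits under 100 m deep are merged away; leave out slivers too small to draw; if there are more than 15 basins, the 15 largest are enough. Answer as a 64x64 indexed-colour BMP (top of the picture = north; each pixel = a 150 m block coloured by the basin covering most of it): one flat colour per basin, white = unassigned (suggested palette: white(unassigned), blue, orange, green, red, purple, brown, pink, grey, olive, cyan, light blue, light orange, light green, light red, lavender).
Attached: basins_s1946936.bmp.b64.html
<image width="64" height="64" href="data:image/bmp;base64,Qk12CAAAAAAAAHYAAAAoAAAAQAAAAEAAAAABAAQAAAAAAAAIAAATCwAAEwsAABAAAAAAAAAA////ALR3HwAOf/8ALKAsACgn1gC9Z5QAS1aMAMJ34wB/f38AIr28AM++FwDox64AeLv/AIrfmACWmP8A1bDFABERERERERESIiIiIRERERERERERERERERERERERERERERERERIiIiIiIiIhERERERERERERERERERERERERERESIiESIiIiIiIiIiERERERERERERERERERERERERERESIiIiIiIiIiIiIiIRERERERERERERERERERERERERERIiIiIiIiIiIiIiIhEREREREREREREREREREREREREREiIiIiIiIiIiIiIiERERERERERERERERERERERERERESIiIiIiIiIiIRERERERERERERERERERERERERERERERIiIiIiIiIiIREREREREREREREREREREREREREREREREiIiIiIiIiIRERERERERERERERERERERERERERERERESIiIiIiIiIRERERERERERERERERERERERERERERERERIiIiIiIiIhEREREREREREREREREREREREREREREREREiIiIiIiIiERERERERERERERERERERERERERERERERESIiIiIiIiIiIRERERERERERERERERERERERERERERERIiIiIiIiIiIiEREREREREREREREREREREREREREREREiIiIiIiIiIiIhERERERERERERERERERERERERERERESIiIiIiIiIiIiIRERERERERERERERERERERERERERERIiIiIiIiIiIiIiIiIREREREREREREREREREREREREREiIiIiIiIiIiIiIiIiERERERERERERERERERERERERESIiIiIiIiIiIiIiIiERERERERERERERERERERERERERIiIiIiIiIiIiIiIiEREREREREREREREREREREREREREiIiIiIiIiIiIiIhERERERERERERERERERERERERERESIiIiIiIiIiIhERERERERERERERERERERERERERERERIiIiIiIiIiIREREREREREREREREREREREREREREREREiIiIiIiIiIhERERERERERERERERERERERERERERERESIiIiIiIiIiERERERERERERERERERERERERERERERERIiIiIiIiIhEREREREREREREREREREREREREREREREREiIiEiERERERERERERERERERERERERERERERERERERESIhERERERERERERERERERERERERERERERERERERERERIhEREREREREREREREREREREREREREREREREREREREREhERERERERERERERERERERERERERERERERERERERERERERERERERERERERERERERERERERERERERERERERERERERERERERERERERERERERERERERERERERERERERERERERERERERERERERERERERERERERERERERERERERERERERMxERERERERERERERERERERERERERERERERERERERERMzMxERETMREREREREREREREREREREREREREREREREREzMzMxETMzMRERERERERERERERERERERERERERERERETMzMzMzMzMxERERERERERERERERERERERERERERERERMzMzMzMzMzEREREREREREREREREREREREREREREREREzMzMzMzMzMRERERERERERERERERERERERERERERERETMzMzMzMzMxERERERERERERERERERERERERERERERERMzMzMzMzMzEREREREREREREREREREREREREREREREREzMzMzMzMzMzERERERERERERERERERERERERERERERETMzMzMzMzMzMRERERERERERERERERERERERERERERERMzMzMzMzMzMxEREREREREREREREREREREREREREREREzMzMzMzMzMzMRERERERERERERERERERERERERERERETMzMzMzMzMzMRERERERERERERERERERERERERERERERMzMzMzMzMzMxEREREREREREREREREREREREREREREREzMzMzMzMzMzERERERERERERERERERERERERERERERETMzMzMzMzMzERERERERERERERERERERERERERERERERMzMzMzMzMzMREREREREREREREREREREREREREREREREzMzMzMzMzMxERERERERERERERERERERERERERERERETMzMzMzMzMzERERERERERERERERERERERERERERERERMzMzMzMzMzEREREREREREREREREREREREREREREREREzMxEREzMzERERERERERERERERERERERERERERERERETERERERERERERERERERERERERERERERERERERERERERERERERERERERERERERERERERERERERERERERERERERERERERERERERERERERERERERERERERERERERERERERERERERERERERERERERERERERERERERERERERERERERERERERERERERERERERERERERERERERERERERERERERERERERERERERERERERERERERERERERERERERERERERERERERERERERERERERERERERERERERERERERERERERERERERERERERERERERERERERERERERERERERERERERERERERERERERERERERERERERERERERERERERERERERERERERERERERERERERERERERERERERERERERERERERERERER"/>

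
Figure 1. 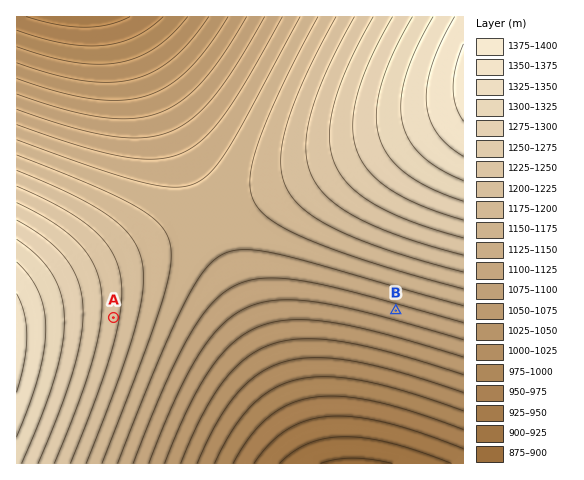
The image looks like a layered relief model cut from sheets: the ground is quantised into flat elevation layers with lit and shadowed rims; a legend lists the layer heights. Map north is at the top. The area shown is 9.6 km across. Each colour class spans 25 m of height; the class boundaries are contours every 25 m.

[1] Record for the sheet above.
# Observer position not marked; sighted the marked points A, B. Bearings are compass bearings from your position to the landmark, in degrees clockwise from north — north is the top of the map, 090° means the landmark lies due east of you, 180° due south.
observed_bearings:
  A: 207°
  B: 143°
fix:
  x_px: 229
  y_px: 90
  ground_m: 1110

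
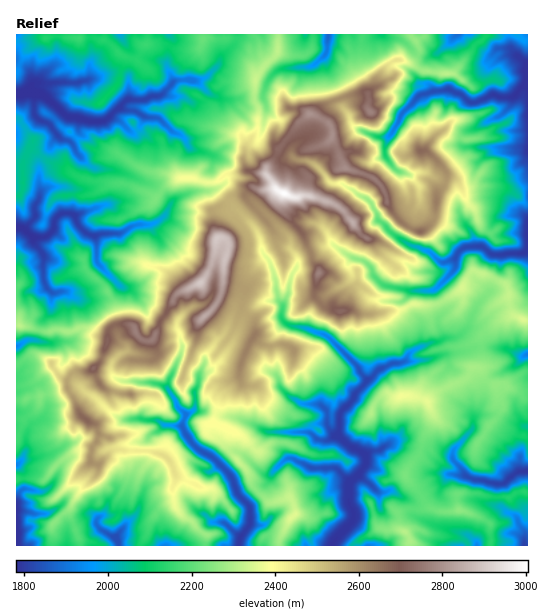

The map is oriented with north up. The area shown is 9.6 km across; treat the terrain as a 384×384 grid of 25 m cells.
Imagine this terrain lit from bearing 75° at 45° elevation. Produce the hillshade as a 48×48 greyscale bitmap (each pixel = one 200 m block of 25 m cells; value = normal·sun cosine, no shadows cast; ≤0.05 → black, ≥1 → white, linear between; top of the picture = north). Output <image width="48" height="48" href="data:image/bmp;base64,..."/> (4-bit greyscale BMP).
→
<image width="48" height="48" href="data:image/bmp;base64,Qk32BAAAAAAAAHYAAAAoAAAAMAAAADAAAAABAAQAAAAAAIAEAAATCwAAEwsAABAAAAAAAAAAAAAAABEREQAiIiIAMzMzAERERABVVVUAZmZmAHd3dwCIiIgAmZmZAKqqqgC7u7sAzMzMAN3d3QDu7u4A////AEInqt3pN8pkSu/TJqy6q1SVNI3cy6ad7iE5q/63RZllje+4Mmuqu7YSeb3cuoa+3DRGrepYhXhX79aNUSe8y+sSmcy5mIveyjNVa8iImGVt6Ff+AXjO3/oFiLqamt3cmRM3iJmZqHWMhq/jBZvu7uZKmIi7m9y6u2ZkN4m6mYR6nO7Aa4re/9iYRFrcq83ZZoeHNHrLmpVr7t4A3Xrd3slzNZze7aecuEZ4Y1zcqXWe7uMHzNvsqHzEJZvN6Ba8u2eHY0rcuone7yBanMtXvO62VGrOxEvMupiIcznMzKru4AWazcvv3NlXlDa8t1rMuqmGVDfN3tvuAHq+/t3c3WE4hkWZq5a8u7qVEW3+3e3XBKzdp5q87EBah3aKzbec3JmVAs7suXbsMWuoec3v7HEpmIeM3biby6qVBtyJia71QliIm//smKcTeJm9y6mbupmCK7asze+Eklh5vvp5iLtBWavMu6qrvJlhWmn+3bkmtzeL77Waq83UJ5q7qqq7zZc1hn3ZdmmXukWN7VWsu++4dWeKqavNyoZauFepiIy4mXdryla9z/o3moZ3iavN7jepiEF8hpzqaah5upre7qFoeKhomqvduoh3h0FqaM74SrmIvcvN5gWIm6mpmZq6l6qqqXI4ra3VOruZz+7YEDd4q7qZqqmZiN3ampVFm3a3Kcy63+UzAnm73cuqmqmZms3rmoZ4mUFphbzM3tMkWc3t3cvMqrqave7rh2arpiAoeLzc3sQmrM3d3u22aruZzu/WdmncUzI0bLzs3sU1rdzu2YrcNLuq3u+0d66yNmZmR53t3qhRnu3sNqzfskvLzv61Ru0yaKqXQl3u7Gtzvu2zW97/skzJre6kWes3icqGMD3u6Htp7tc0re/Wu4zJvNx3e9pnaMplED3/xpls7EFM/8IoucQX36mYfceIaJd2EEzup5ae1yTu4wKrvIO+/5iqujV5qohUEpzKeGfMkyv/IIu87mru7suKpmd3d5uDNJuodDiYVL7qCNud647u3Ox2h3mXd5yVVmeHQUi7vu7QLtuM2s7tzN2meImZmql4iIU0M63e7ukhzsp7zO7d7tyWeaqqqYdou5dTN8zN6kNt7aZpz+7e7suYrMmIeamarKUTWdzNgn3u2yRq7+zf/ru6zWWJu7q8qpQld7ypZ87/sDau7u7e7pvcuFiby6vMlnY3k3qYm93vwjfv/t3d3YvtiZmLyYzYVmZ5lUiqjP/+swet3czd3u3JvLqHmrtUiZiJmFNqnf5FrSWZ3u687+2syGeZqoZpqZmYmDJJ3uUr3KRpq83s3su5RHm8uIiJmamHpyaIrLaN/NtIzNmty6qneZiruKlmq4d3qHuoh1ae/d3LtDvJvLuZmpZrl4vJpmd3y5u5qWRZ3utVMr2s7tt3eJdpiL2XeJZnvdzKiHhmntl5ne3N7qiIeJd4msuHirhom7zMtWmnau7bm+7d24iIeKmLubuoi7qImb3N2Fm6ic3dqL3clnZ5iaq8mLyoirqpmL7d6Um8qIre6Wmqhg=="/>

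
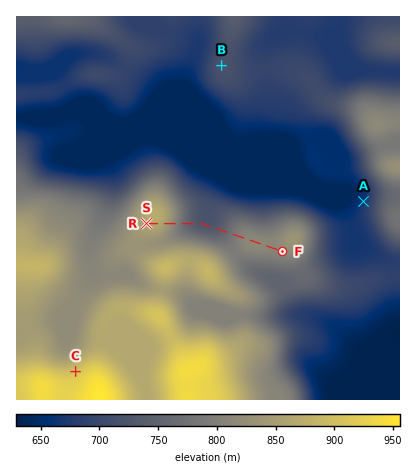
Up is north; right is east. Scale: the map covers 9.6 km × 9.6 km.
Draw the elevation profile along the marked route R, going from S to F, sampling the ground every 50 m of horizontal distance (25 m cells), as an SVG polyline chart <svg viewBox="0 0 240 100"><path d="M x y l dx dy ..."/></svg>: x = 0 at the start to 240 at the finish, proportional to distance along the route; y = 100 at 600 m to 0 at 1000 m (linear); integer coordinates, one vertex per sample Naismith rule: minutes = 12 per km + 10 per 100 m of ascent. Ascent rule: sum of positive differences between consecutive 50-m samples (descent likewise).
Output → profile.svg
<svg viewBox="0 0 240 100"><path d="M0 35l3-1 4 0 3-1 4 0 3 1 3 0 4 1 3 1 4 1 3 2 4 2 3 2 3 2 4 3 3 2 4 3 3 2 3 2 4 2 3 2 4 2 3 1 3 1 4 1 3 1 4 1 3 1 4 0 3 0 3 0 4 0 3-1 4 0 3-1 3 0 4-1 3-1 4-1 3-2 3-1 4-2 3-1 4-2 3-1 4-2 3-1 3-1 4-1 3-1 4-1 3-1 3 0 4-1 3 0 4 0 3 0 3 0 4 0 3 0 4 0 3 0 4 1 3 0 3 0 4 0 3 0 4 0 3 0 3 0 4 0 1 0"/></svg>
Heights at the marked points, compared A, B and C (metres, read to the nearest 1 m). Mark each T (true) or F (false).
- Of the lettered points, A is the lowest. T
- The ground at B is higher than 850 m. F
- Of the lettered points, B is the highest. F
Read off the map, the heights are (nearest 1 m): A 667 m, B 719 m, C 904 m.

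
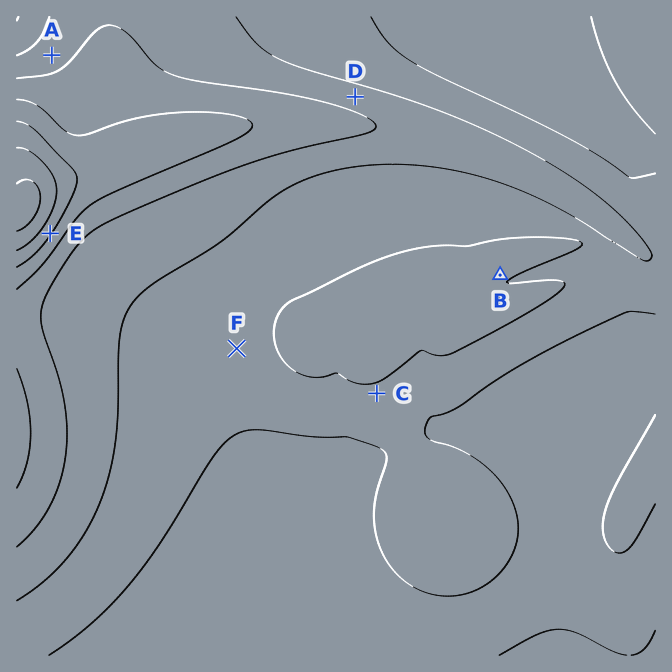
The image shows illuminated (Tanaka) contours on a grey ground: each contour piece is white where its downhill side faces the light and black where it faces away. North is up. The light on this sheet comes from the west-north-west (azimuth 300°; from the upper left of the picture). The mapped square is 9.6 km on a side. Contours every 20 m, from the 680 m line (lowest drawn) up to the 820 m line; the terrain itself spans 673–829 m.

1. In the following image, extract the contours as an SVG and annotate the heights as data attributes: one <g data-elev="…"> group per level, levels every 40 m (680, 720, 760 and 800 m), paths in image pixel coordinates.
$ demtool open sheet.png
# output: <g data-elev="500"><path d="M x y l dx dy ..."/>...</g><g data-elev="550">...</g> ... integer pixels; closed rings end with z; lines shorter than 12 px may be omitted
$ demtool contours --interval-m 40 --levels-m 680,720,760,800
<g data-elev="680"><path d="M499 655l38-20 12-4 10-2 18 4 35 18 15 4"/><path d="M631 655l8-2 6-5 10-17"/></g><g data-elev="720"><path d="M17 601l27-19 23-24 19-26 15-32 9-30 6-32 4-103 4-15 6-14 8-10 12-10 69-43 48-41 23-15 33-14 41-7 44-1 46 5 38 10 38 14 45 24 67 42 7 1 3-4-2-6-8-13-27-28-31-25-40-25-51-27-55-23-51-17-83-25-22-8-13-7-11-8-22-28"/><path d="M358 383l12 1 12-4 38-29 4 0 14 5 14-3 51-26 37-22 21-15 4-5-1-3-12-2-40 3-5-1 17-10 51-22 5-3 2-4-6-3-10-2-39-1-29 3-31 6-27 0-25 3-24 6-26 10-71 35-9 5-9 13-2 15 3 17 9 13 9 8 10 5 15 1 17-4 11 7z"/><path d="M49 17l-4 13-8 12-9 7-11 6"/></g><g data-elev="760"><path d="M17 488l10-26 4-29-4-31-10-33"/><path d="M17 289l25-24 33-45 17-16 28-15 114-49 14-8 4-7-1-3-4-3-15-4-23-3-29 0-43 6-20 6-29 10-11 1-13-5-27-25-10-4-10-2"/></g><g data-elev="800"><path d="M17 250l13-8 14-16 10-19 3-17-4-13-9-14-16-12-11-3"/></g>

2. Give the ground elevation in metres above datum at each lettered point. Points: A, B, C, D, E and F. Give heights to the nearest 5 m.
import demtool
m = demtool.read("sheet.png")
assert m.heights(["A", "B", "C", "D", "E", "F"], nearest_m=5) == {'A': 735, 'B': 725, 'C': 715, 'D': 730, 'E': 780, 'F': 710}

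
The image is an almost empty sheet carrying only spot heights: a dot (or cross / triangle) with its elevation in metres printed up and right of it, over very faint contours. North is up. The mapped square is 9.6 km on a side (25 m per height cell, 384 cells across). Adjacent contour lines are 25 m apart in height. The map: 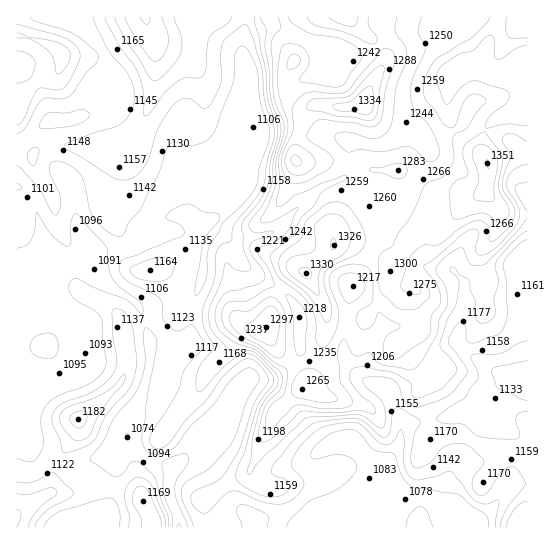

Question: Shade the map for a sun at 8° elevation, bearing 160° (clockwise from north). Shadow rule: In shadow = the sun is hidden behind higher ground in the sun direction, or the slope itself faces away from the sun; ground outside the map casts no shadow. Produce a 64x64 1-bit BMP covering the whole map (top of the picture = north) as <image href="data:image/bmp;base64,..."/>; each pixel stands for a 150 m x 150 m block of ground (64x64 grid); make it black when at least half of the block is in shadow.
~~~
<image width="64" height="64" href="data:image/bmp;base64,Qk0+AgAAAAAAAD4AAAAoAAAAQAAAAEAAAAABAAEAAAAAAAACAAATCwAAEwsAAAIAAAAAAAAA////AAAAAAAAAAAAAAAAAAAAAAAAAAAMAAAAAAAAAAQAAAAAAAAABgAAAAAAAAAAAAIAAAAAAAAAAgAAAAAAAAAAAAAAAAAAAAAAEAAAAAAAAAAYAAAAAAAAAAgAAAAAAAAADAAAAAAAAAAMAAAAAAAAAA4AAAAABgAADwAAAAAPgAAPAAAAAAfgAAeAAAAAB/AAB8AAAAAA8AAHwAAAAAAQAAcAAAAAAAAAAAAAAAAAAAEAAAAAAAAAAAAAAAAAAAAAAAAAAAAAAAAAAAAAAAAAAAAAAAAAAAAAAAAAAAAAAAAGAAAAAAAAAOcAAAAAAAAAxwAAAAAAAACGAAAAAAAAAAIAAAAAAAAAAAAAAAAAAwAAAAAAAAABgADAAAAAAAAAA+AAAAAAAAAD4AAAAAAAAADgAAAAAAAAHBgAAAAAAAAeHgAAAAAAAB8MAAAAAAAADwAAAAAAAAAPgAAAAAAAAAeAAAAAAAAABwAAAAAAAAADgAAAAAAAAAPAAAAAAAAAA+AAAAAAAAAB4AAAwAAAAAHAAAAAAAAAA8AAAAAAAAABgAAAAAAAAAEAAAAAAAAAAAfgAAAAAAAAD/AAAAAAAAAP8AAAAAAAAAfwAAAAAAAAAHgAAAAAAAAAOA4AAAAAAAAABwAAAAAAAAADAxwAAAAAAAAD/AAAAAAAAADgAAAAAAAAAA=="/>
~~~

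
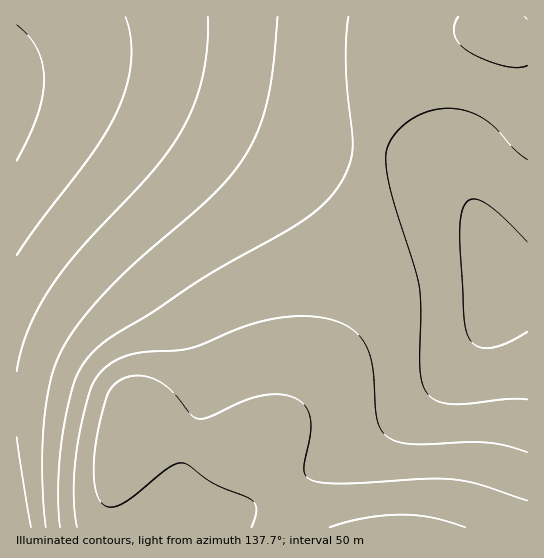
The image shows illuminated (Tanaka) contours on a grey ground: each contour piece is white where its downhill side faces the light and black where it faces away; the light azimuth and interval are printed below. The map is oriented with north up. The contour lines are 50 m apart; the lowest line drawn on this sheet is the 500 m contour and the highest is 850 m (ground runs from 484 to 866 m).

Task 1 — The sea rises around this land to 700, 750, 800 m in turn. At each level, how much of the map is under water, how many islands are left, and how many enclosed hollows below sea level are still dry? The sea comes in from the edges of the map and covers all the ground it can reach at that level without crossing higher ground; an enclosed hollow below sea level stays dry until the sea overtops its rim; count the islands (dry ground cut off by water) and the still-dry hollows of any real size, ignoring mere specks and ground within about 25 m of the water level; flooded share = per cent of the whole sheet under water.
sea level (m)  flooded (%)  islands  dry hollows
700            71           0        0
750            85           0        0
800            93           0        0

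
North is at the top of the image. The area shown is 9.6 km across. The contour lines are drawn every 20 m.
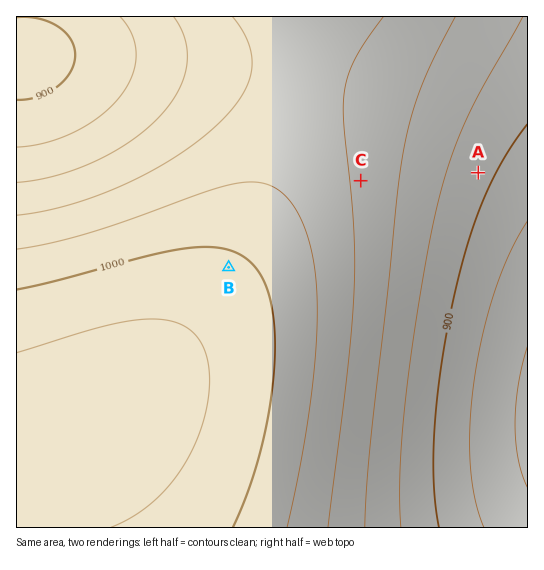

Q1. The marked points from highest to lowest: B C A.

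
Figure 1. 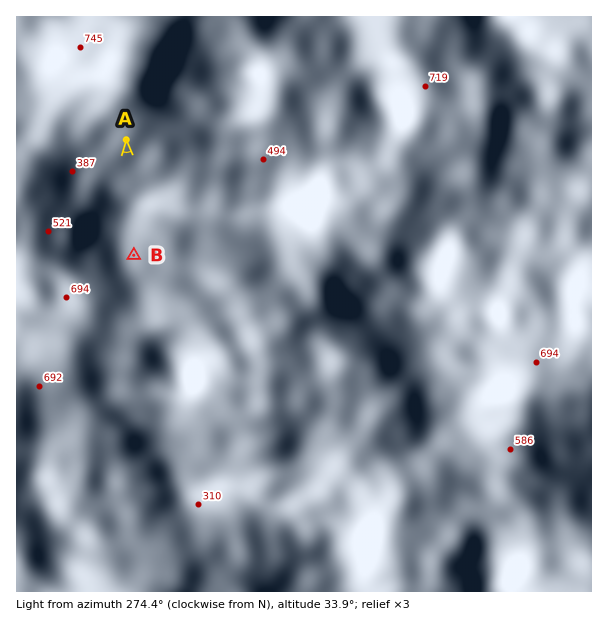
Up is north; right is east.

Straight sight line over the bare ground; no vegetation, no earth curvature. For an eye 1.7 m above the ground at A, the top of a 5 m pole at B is in view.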